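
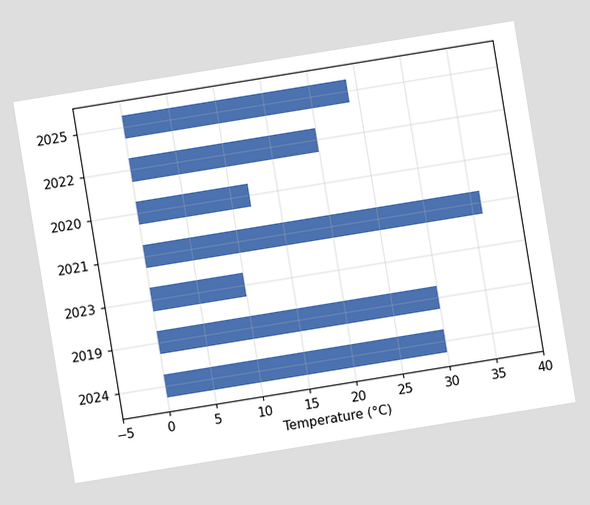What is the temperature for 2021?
The chart is tilted about 9° counter-clockwise. Reading along the chart's x-axis, the 2021 bar reaches 36°C.

36°C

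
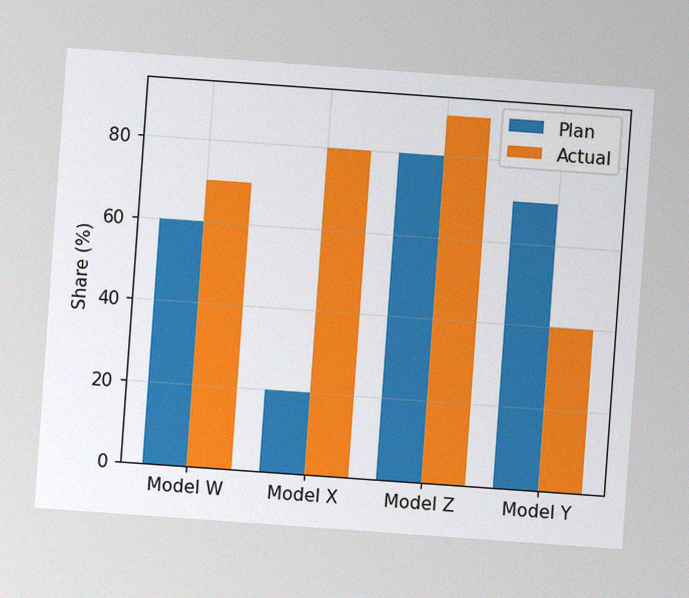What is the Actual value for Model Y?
The chart is tilted about 4° clockwise, with some photo noise. The Actual bar at Model Y reaches 40% on the y-axis.

40%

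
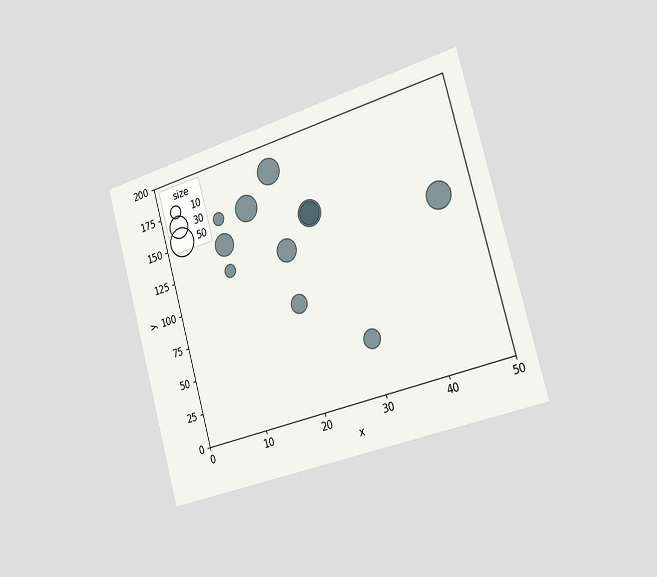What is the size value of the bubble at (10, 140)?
30

The chart is tilted about 16° counter-clockwise and viewed slightly from the right. Matching the bubble at (10, 140) against the size legend gives 30.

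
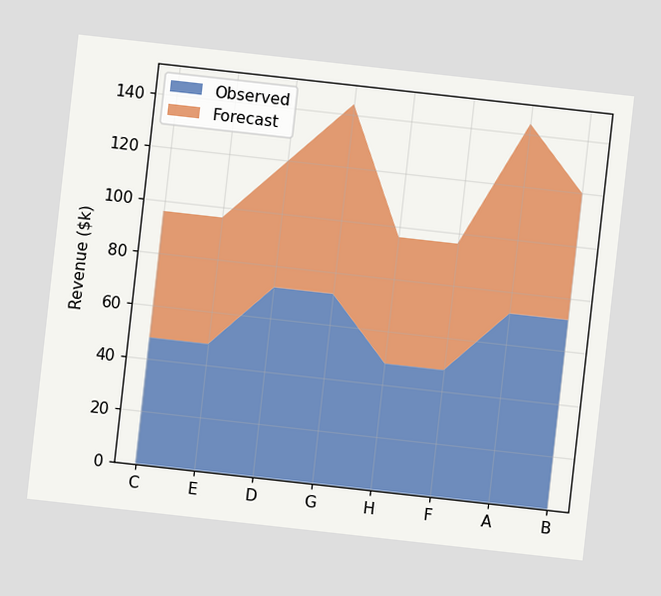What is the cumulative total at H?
$96k

The chart is tilted about 6° clockwise. The stacked total at H reaches $96k.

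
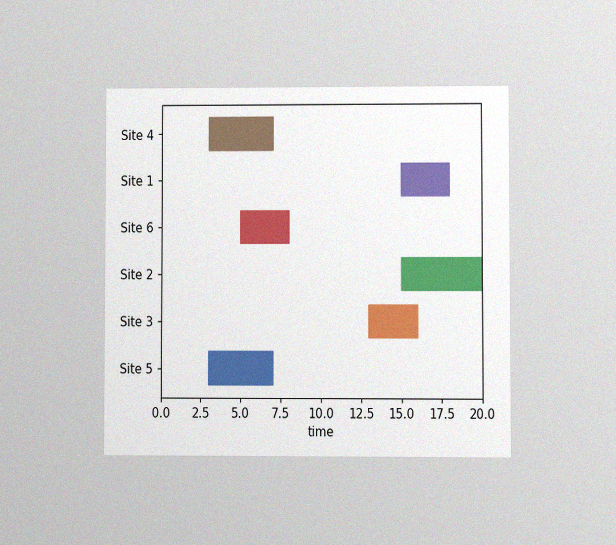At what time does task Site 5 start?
The chart is viewed at a slight angle, with some photo noise. The Site 5 bar begins at t=3.

3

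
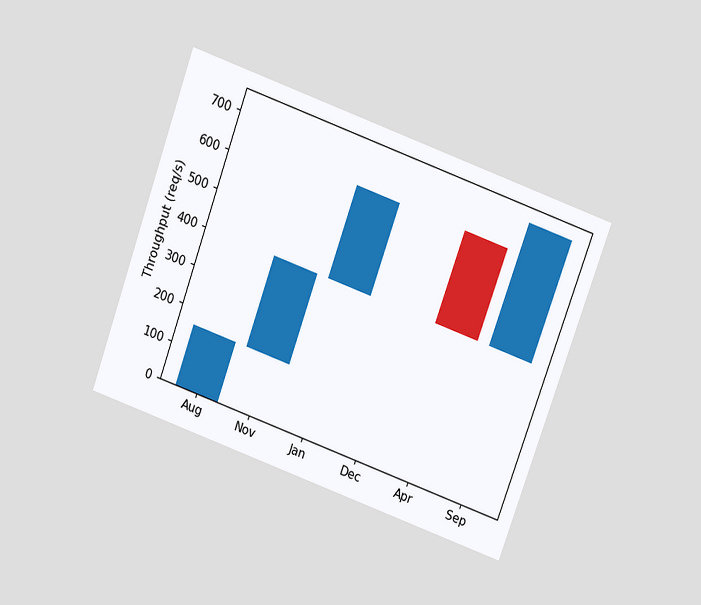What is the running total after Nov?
400req/s

The chart is tilted about 20° clockwise and viewed slightly from above. After Nov the running total reaches 400req/s.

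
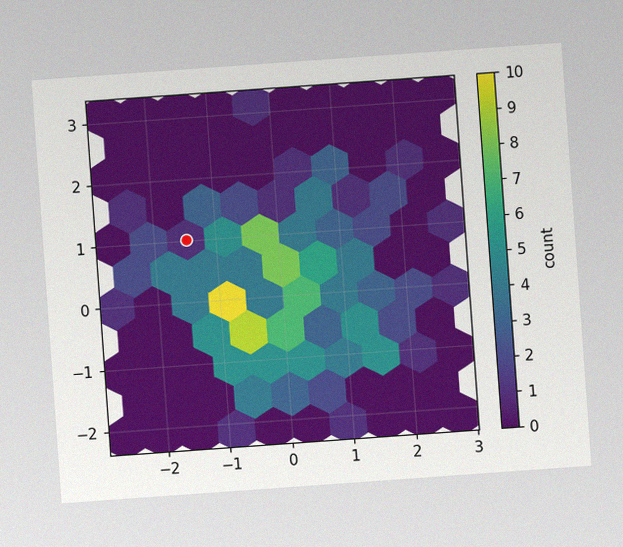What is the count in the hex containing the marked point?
The chart is tilted about 4° counter-clockwise, with some photo noise. The marked hex reads 1 on the colorbar.

1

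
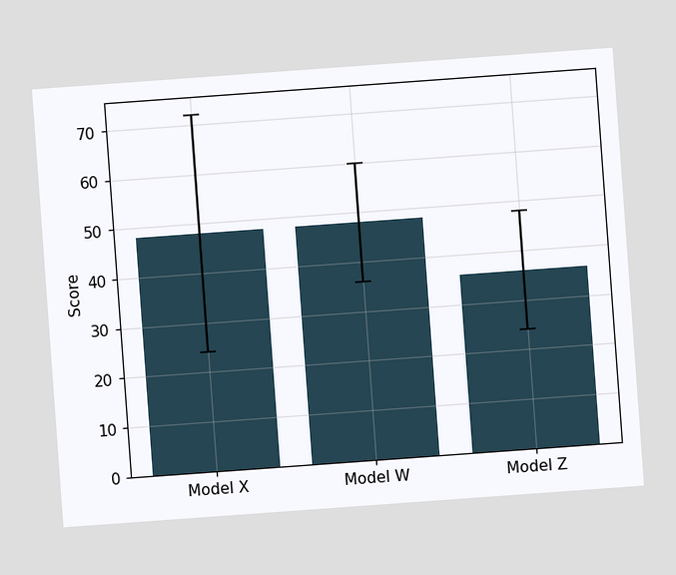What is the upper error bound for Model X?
The chart is tilted about 4° counter-clockwise. The Model X bar's upper whisker reaches 72.

72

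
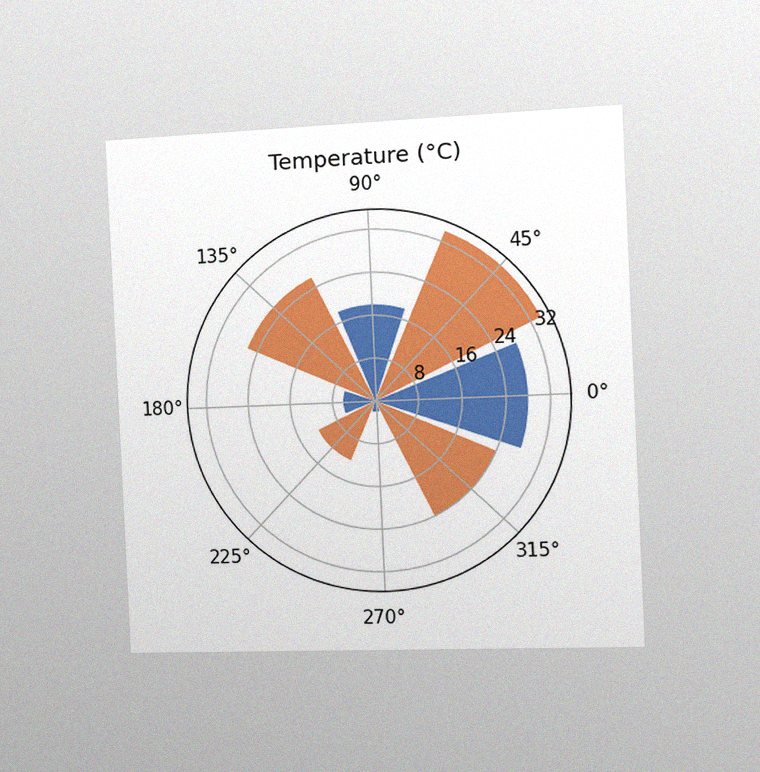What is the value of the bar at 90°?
18°C

The chart is tilted about 3° counter-clockwise and viewed slightly from the right, with some photo noise. The bar at 90° reaches 18°C on the radial axis.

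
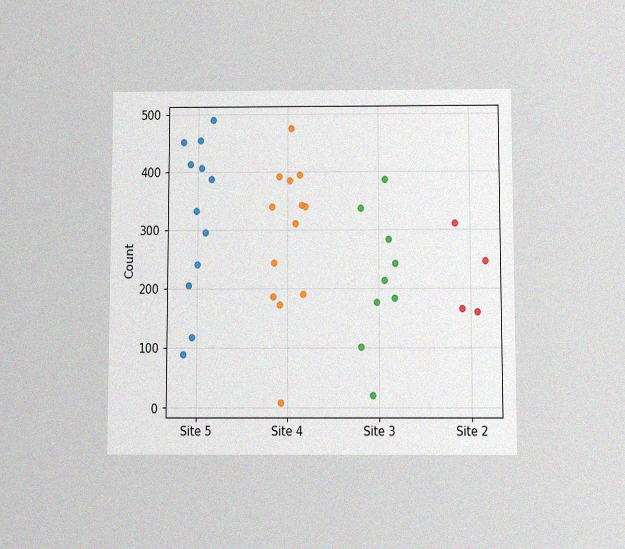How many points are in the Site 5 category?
12

The chart is viewed slightly from below, with some photo noise. Counting the markers in the Site 5 column gives 12.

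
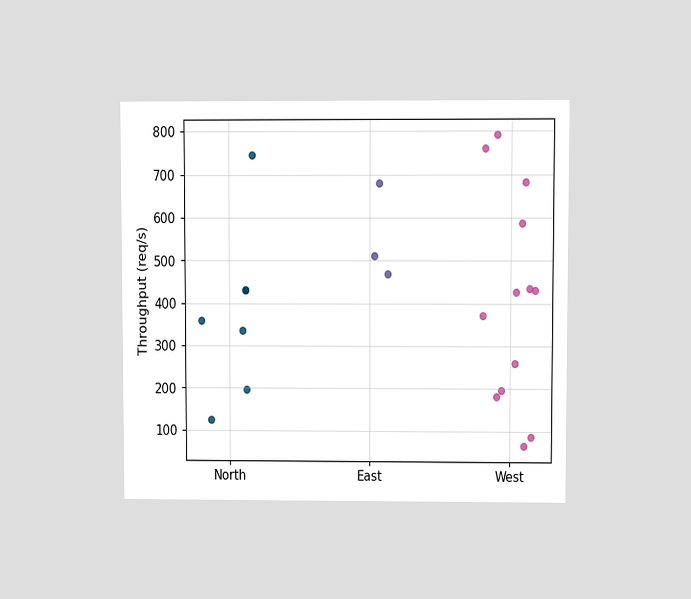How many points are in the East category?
3

The chart is viewed at a slight angle. Counting the markers in the East column gives 3.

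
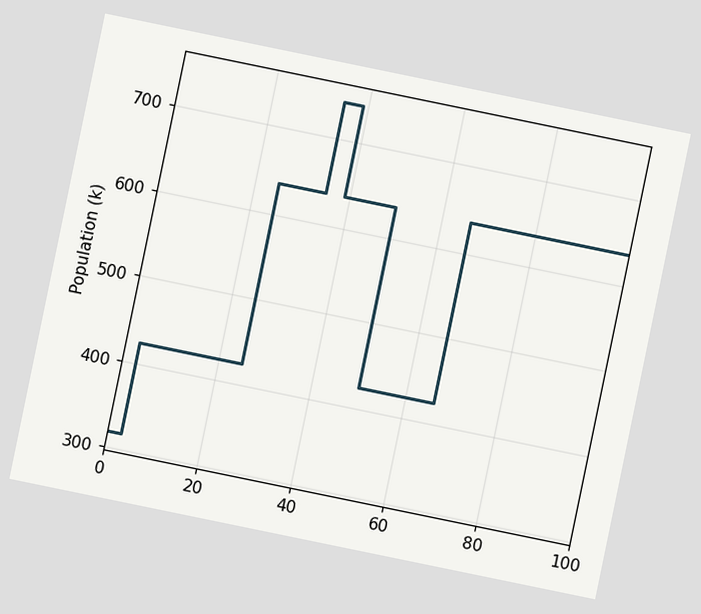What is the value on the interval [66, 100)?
The chart is tilted about 12° clockwise. On [66, 100) the step sits at 636k.

636k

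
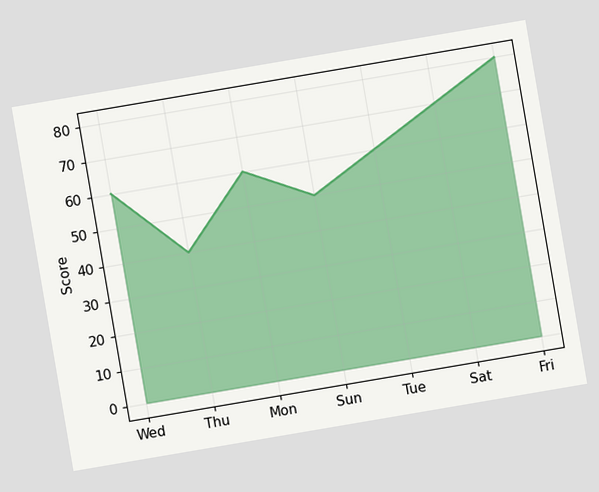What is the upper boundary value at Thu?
The chart is tilted about 10° counter-clockwise. At Thu the upper boundary is at 40.

40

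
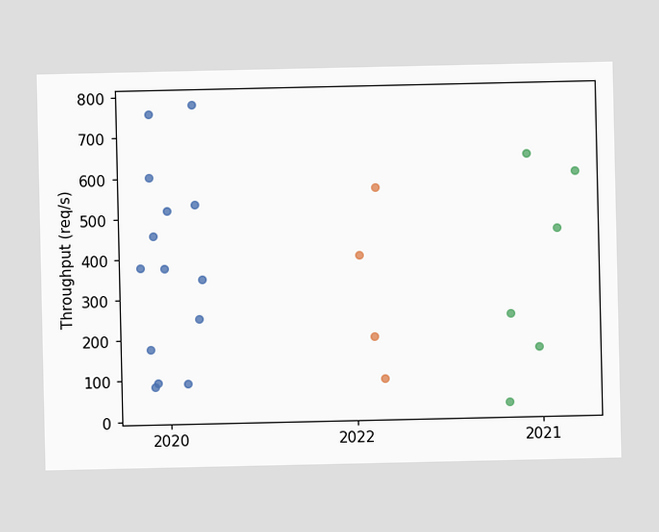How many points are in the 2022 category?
4

Counting the markers in the 2022 column gives 4.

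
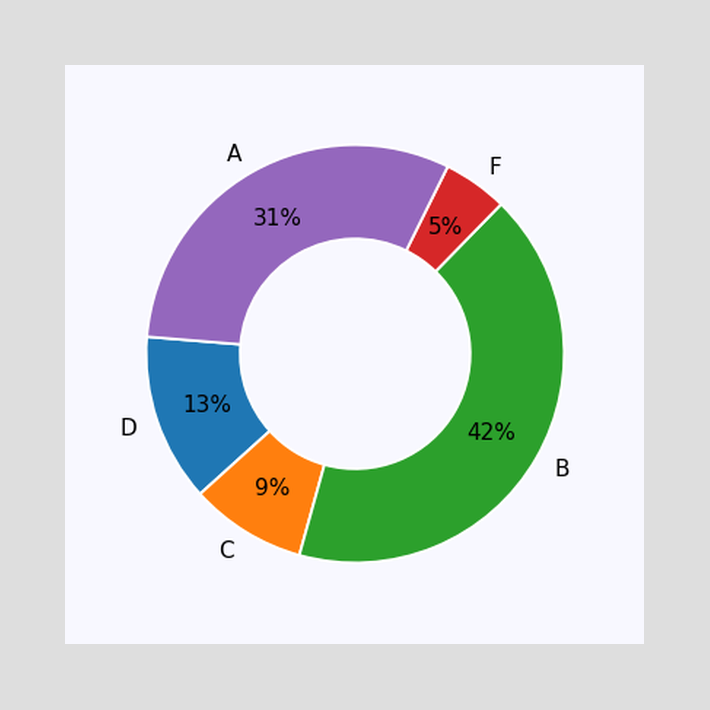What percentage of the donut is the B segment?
The B segment takes up 42% of the ring.

42%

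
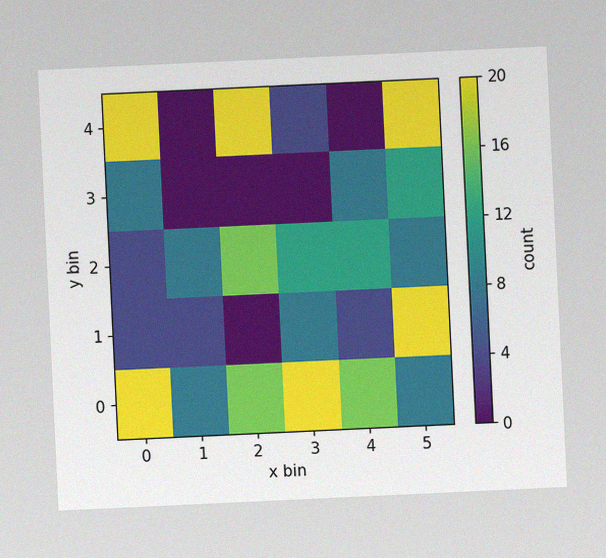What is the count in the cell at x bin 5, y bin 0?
8

The chart is tilted about 3° counter-clockwise, with some photo noise. Matching the cell (5, 0) against the colorbar gives 8.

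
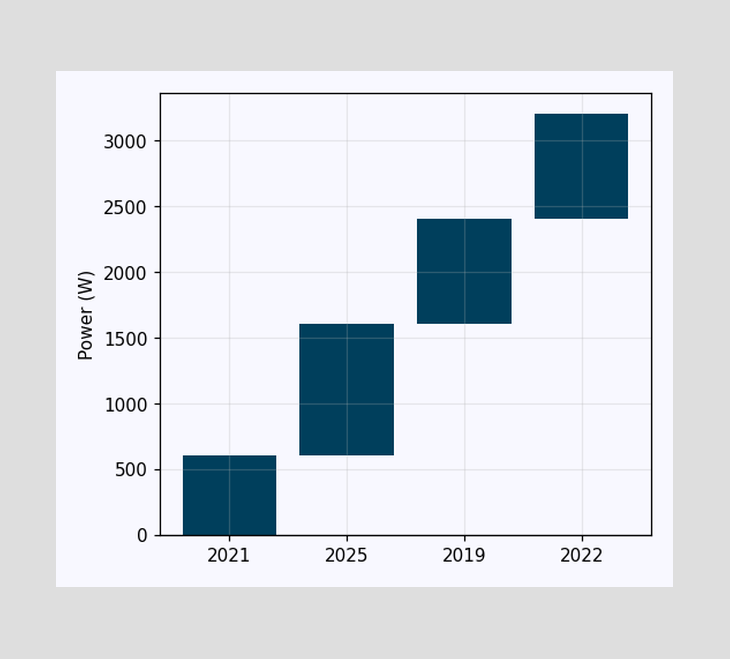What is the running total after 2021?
After 2021 the running total reaches 600W.

600W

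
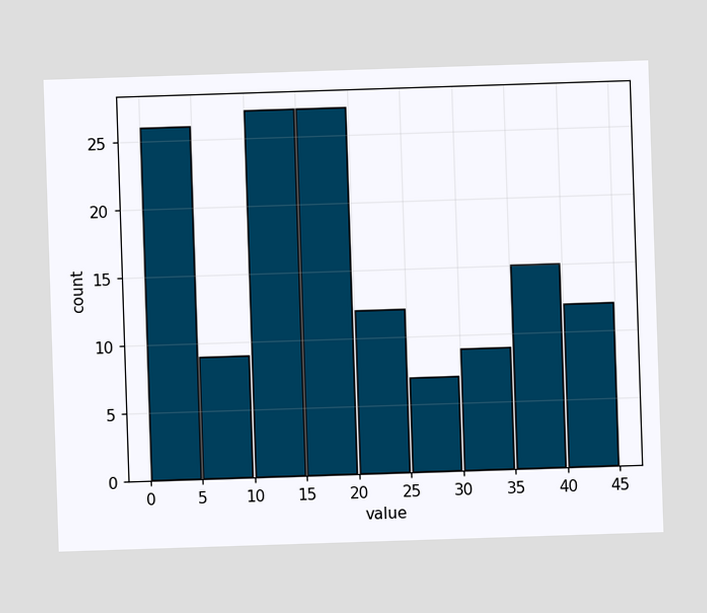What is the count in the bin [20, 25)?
The [20, 25) bin has height 12.

12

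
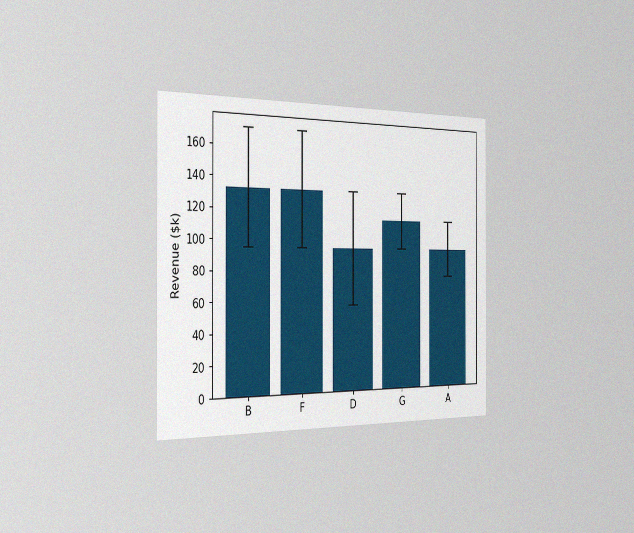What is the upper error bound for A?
The chart is viewed slightly from the left, with some photo noise. The A bar's upper whisker reaches $114k.

$114k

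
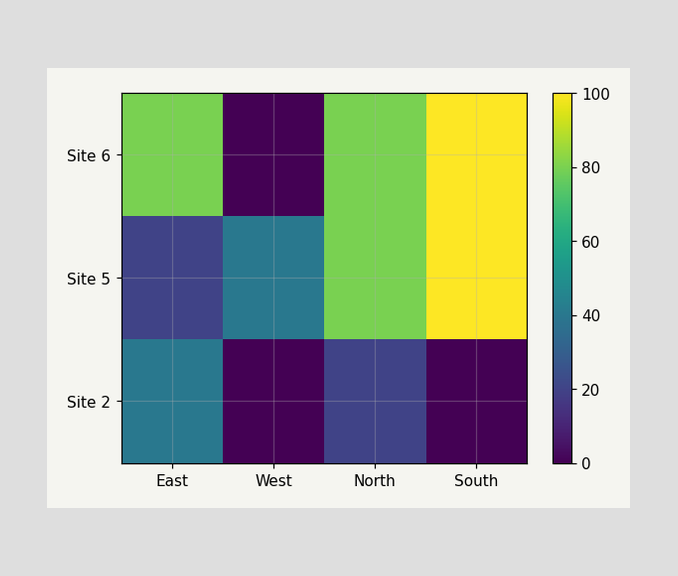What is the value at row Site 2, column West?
0

Matching cell (Site 2, West) against the colorbar gives 0.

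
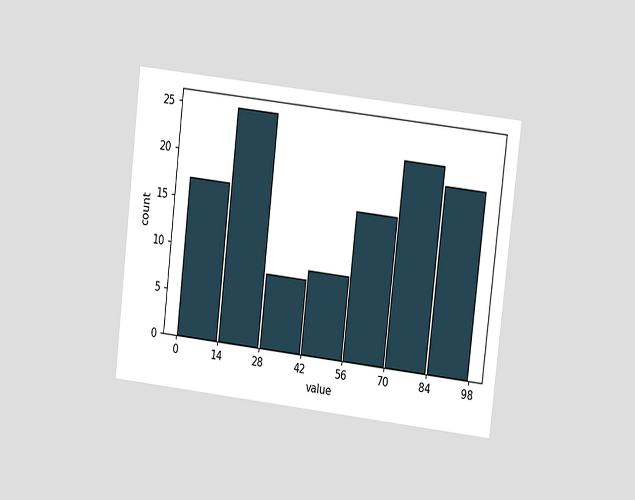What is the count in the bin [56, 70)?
The chart is tilted about 7° clockwise and viewed at a slight angle. The [56, 70) bin has height 16.

16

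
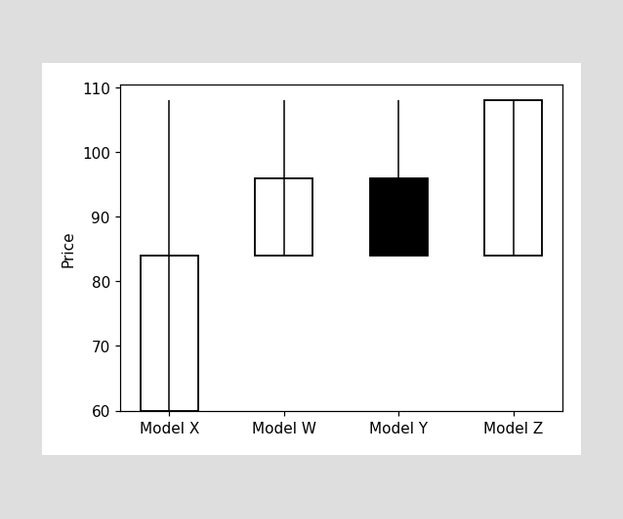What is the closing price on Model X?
84

The Model X candle closes at 84.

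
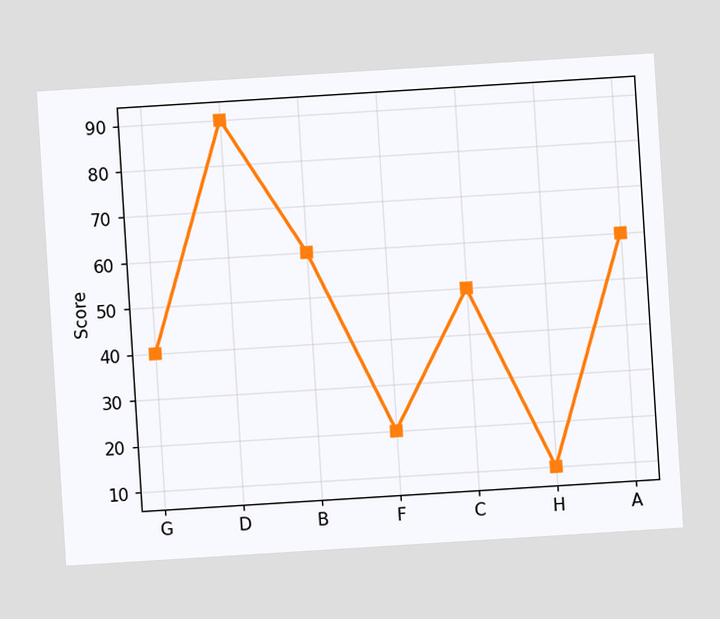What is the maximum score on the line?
The chart is tilted about 4° counter-clockwise. The highest point is at D, and reading across to the y-axis gives 90.

90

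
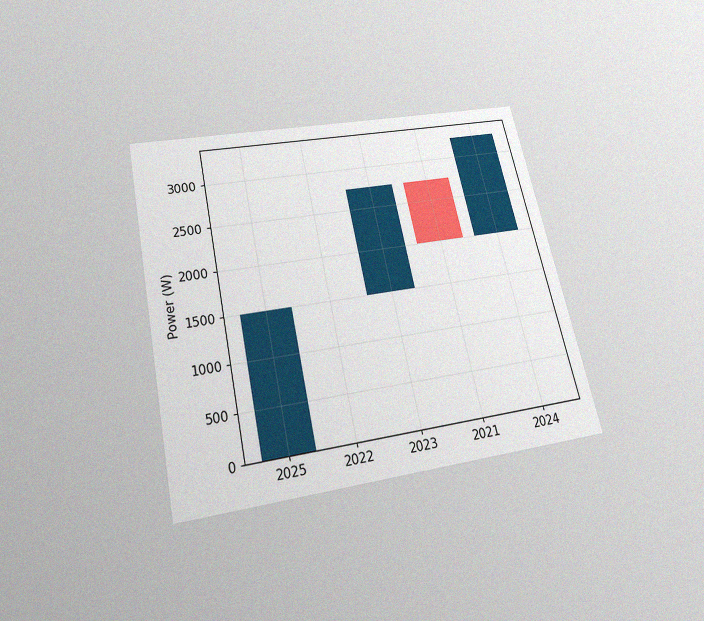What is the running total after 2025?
The chart is tilted about 12° counter-clockwise and viewed slightly from below, with some photo noise. After 2025 the running total reaches 1500W.

1500W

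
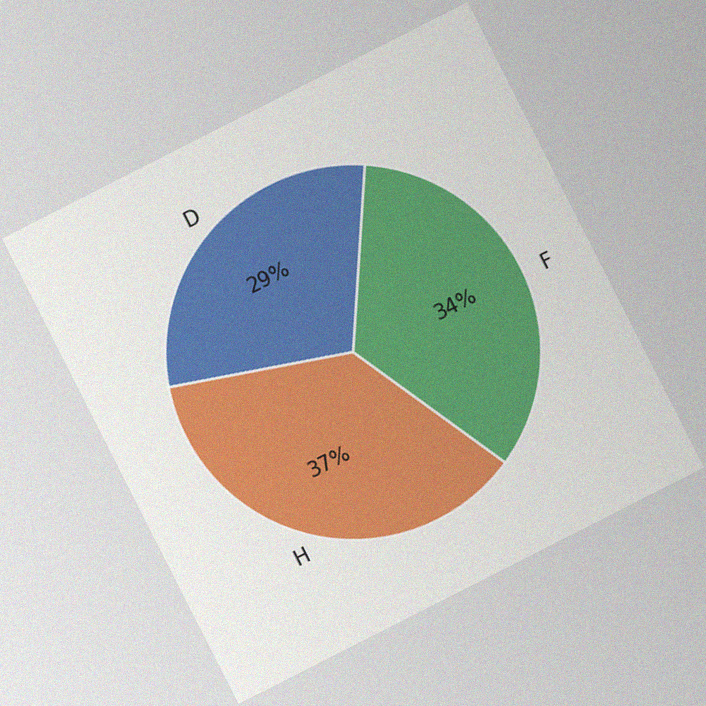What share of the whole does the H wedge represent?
37%

The chart is tilted about 27° counter-clockwise, with some photo noise. The H slice takes up 37% of the pie.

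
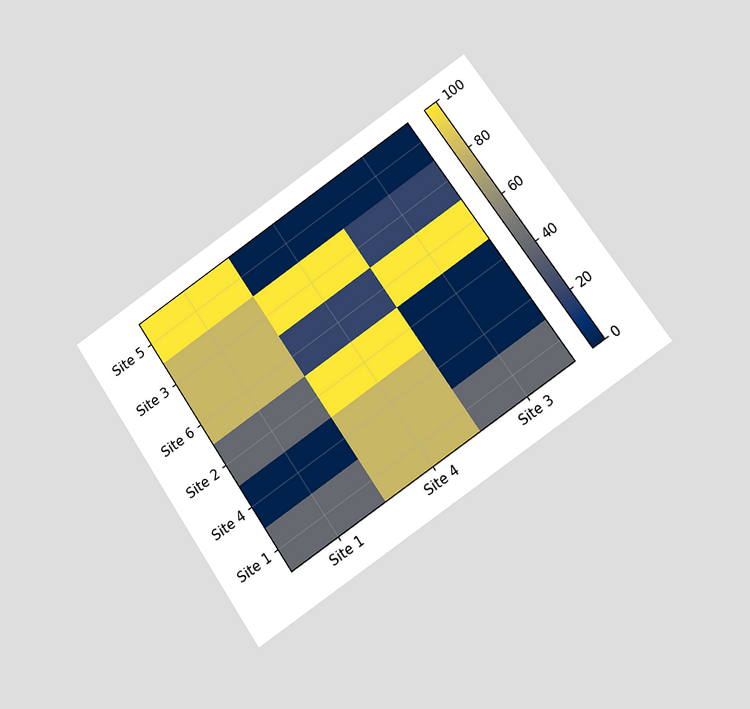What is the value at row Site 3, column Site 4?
The chart is tilted about 35° counter-clockwise and viewed at a slight angle. Matching cell (Site 3, Site 4) against the colorbar gives 100.

100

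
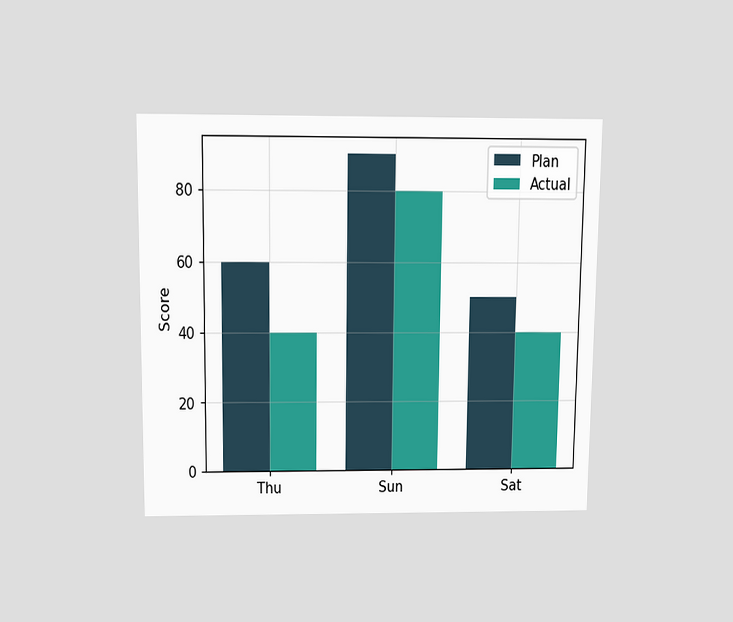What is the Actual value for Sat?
40

The chart is viewed slightly from above. The Actual bar at Sat reaches 40 on the y-axis.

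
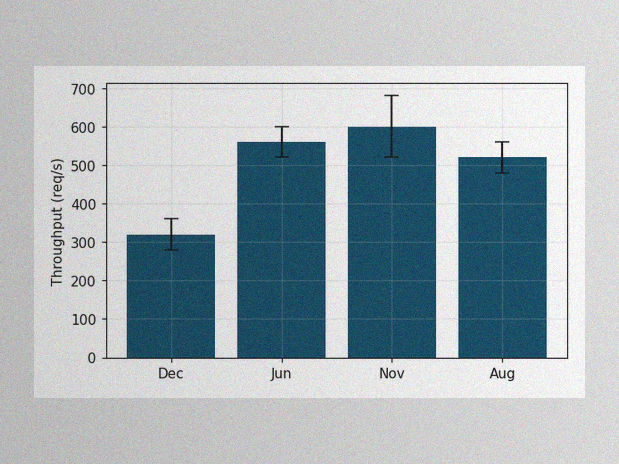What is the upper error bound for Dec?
The image has some photo noise and uneven lighting. The Dec bar's upper whisker reaches 360req/s.

360req/s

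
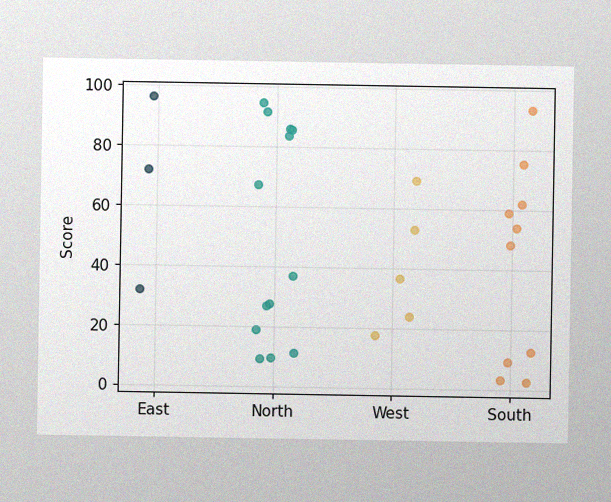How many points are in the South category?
10

The image has some photo noise and uneven lighting. Counting the markers in the South column gives 10.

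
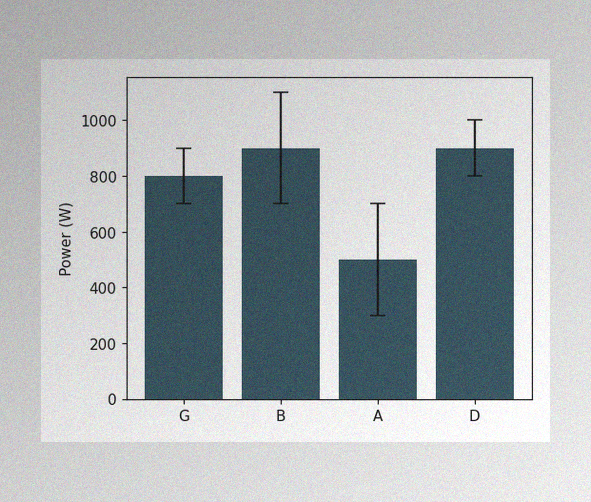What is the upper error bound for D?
1000W

The image has some photo noise and uneven lighting. The D bar's upper whisker reaches 1000W.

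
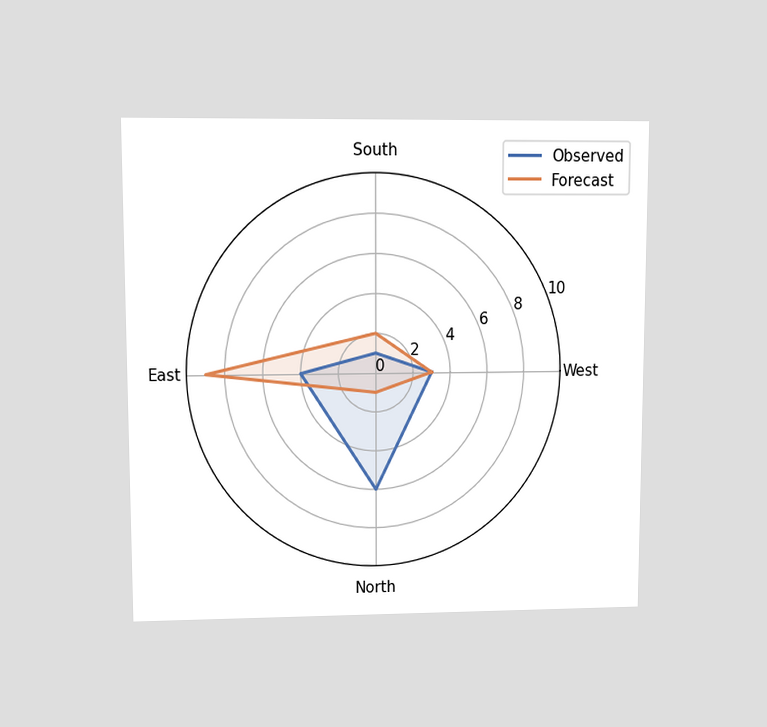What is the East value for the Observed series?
The chart is viewed at a slight angle. On the East axis, Observed reaches 4.

4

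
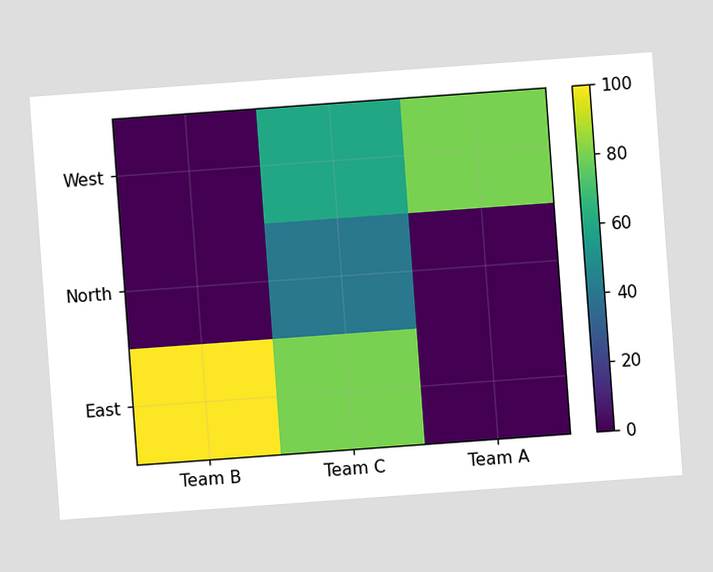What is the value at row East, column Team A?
0

The chart is tilted about 4° counter-clockwise. Matching cell (East, Team A) against the colorbar gives 0.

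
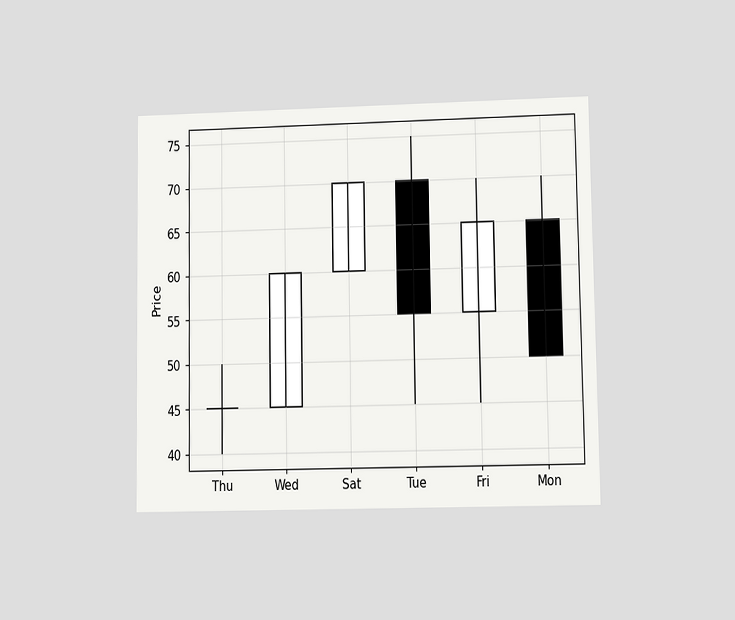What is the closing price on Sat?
The chart is viewed at a slight angle. The Sat candle closes at 70.

70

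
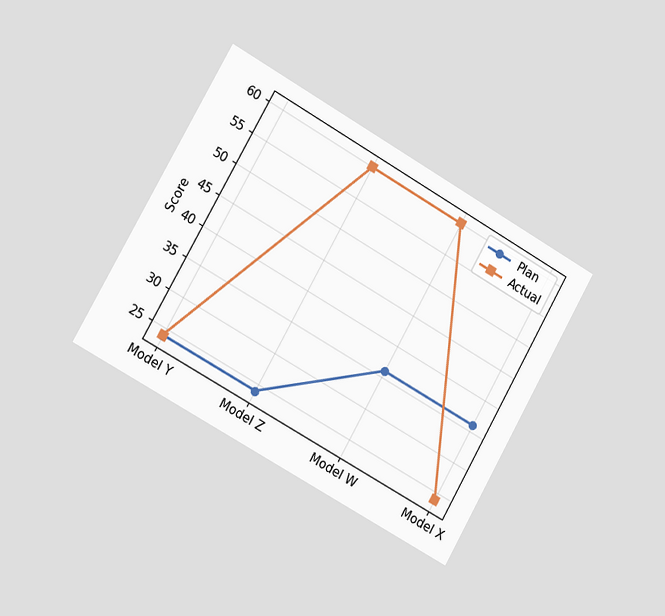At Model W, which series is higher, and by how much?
The chart is tilted about 30° clockwise and viewed slightly from the left. At Model W, Actual sits above the other line by 24.

Actual, by 24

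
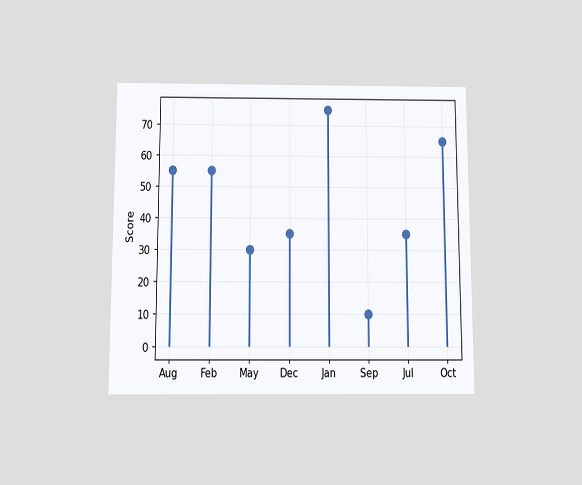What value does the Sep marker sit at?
The chart is viewed slightly from below. The Sep marker sits at 10.

10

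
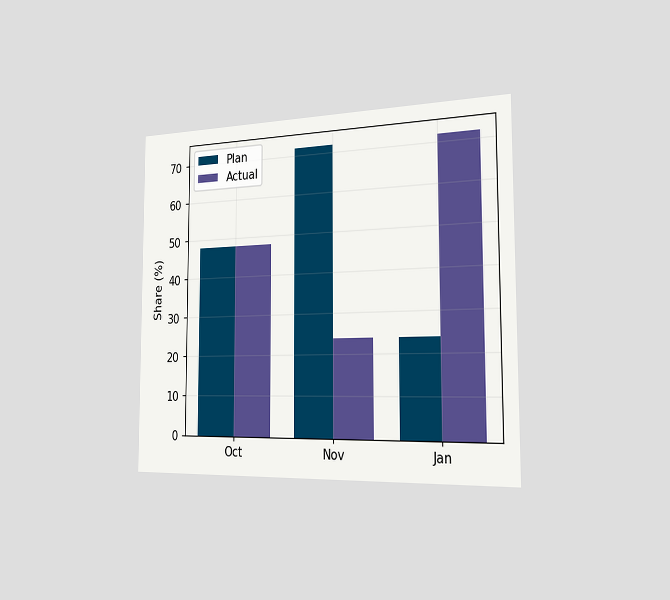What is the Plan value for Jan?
The chart is viewed slightly from the right. The Plan bar at Jan reaches 24% on the y-axis.

24%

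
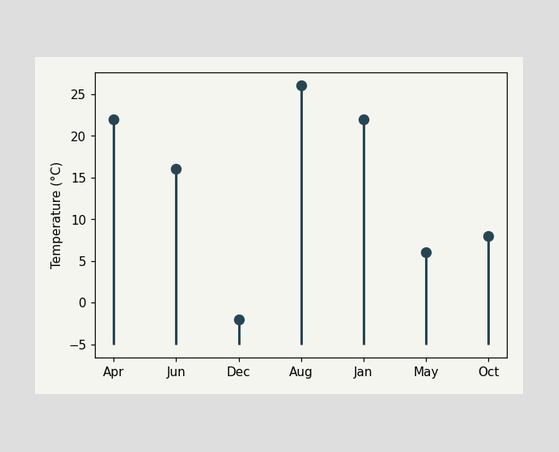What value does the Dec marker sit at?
The Dec marker sits at -2°C.

-2°C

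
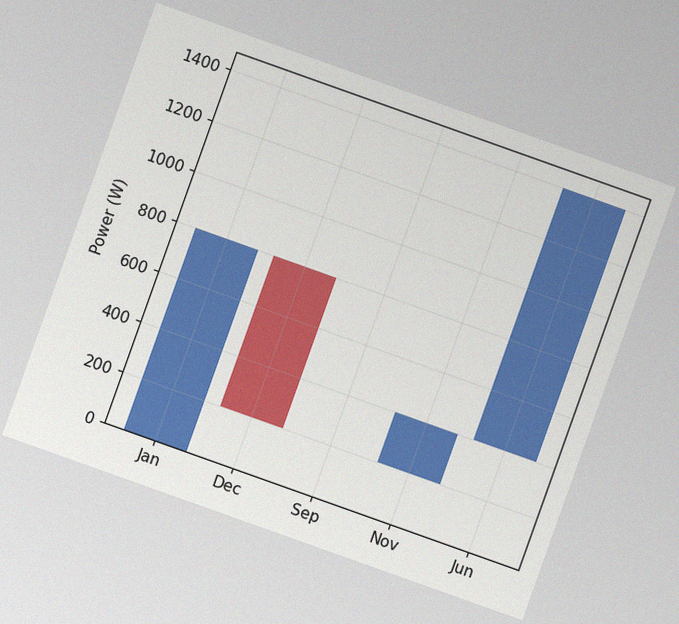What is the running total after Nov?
The chart is tilted about 20° clockwise, with some photo noise. After Nov the running total reaches 400W.

400W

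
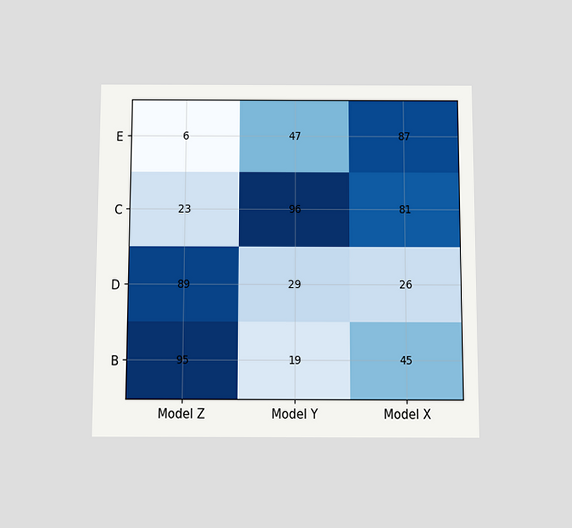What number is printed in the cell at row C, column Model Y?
96

The chart is viewed slightly from below. The (C, Model Y) cell reads 96.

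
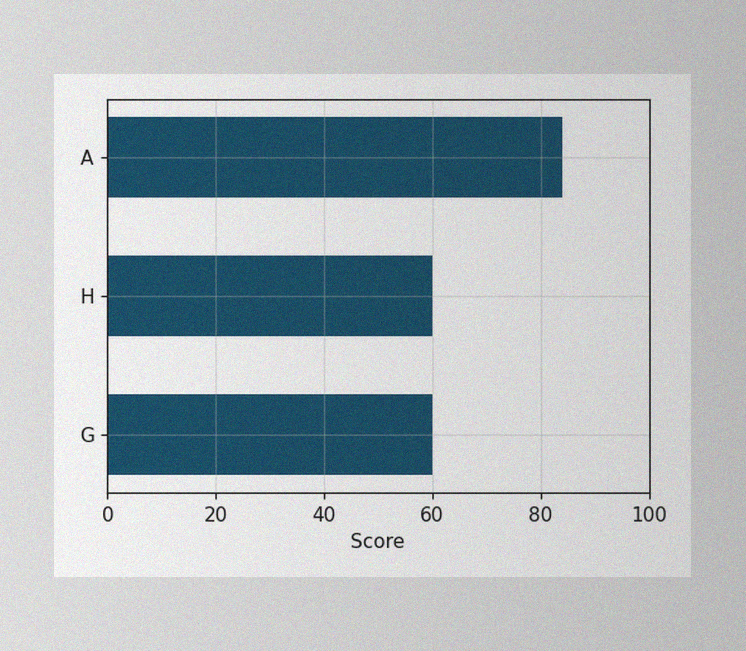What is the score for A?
The image has some photo noise and uneven lighting. Reading along the chart's x-axis, the A bar reaches 84.

84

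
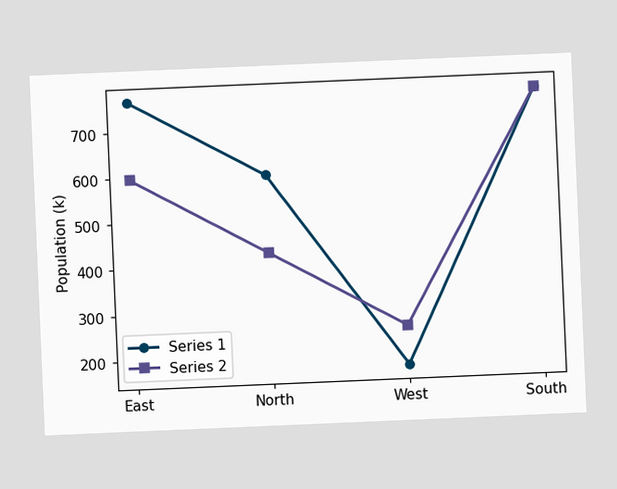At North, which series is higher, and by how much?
The chart is tilted about 2° counter-clockwise. At North, Series 1 sits above the other line by 170k.

Series 1, by 170k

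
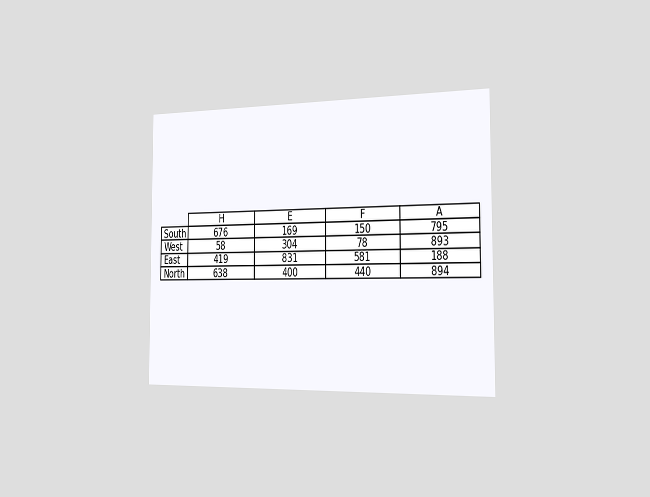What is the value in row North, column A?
894

The chart is viewed slightly from the right. The (North, A) cell reads 894.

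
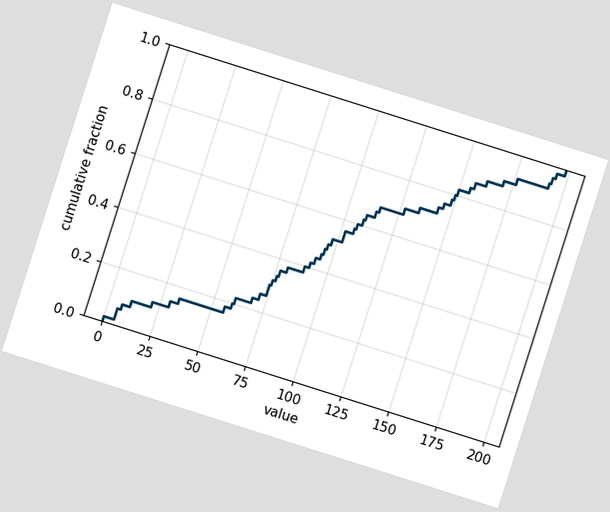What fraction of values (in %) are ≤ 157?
86%

The chart is tilted about 18° clockwise. At x=157 the ECDF step is at 86%.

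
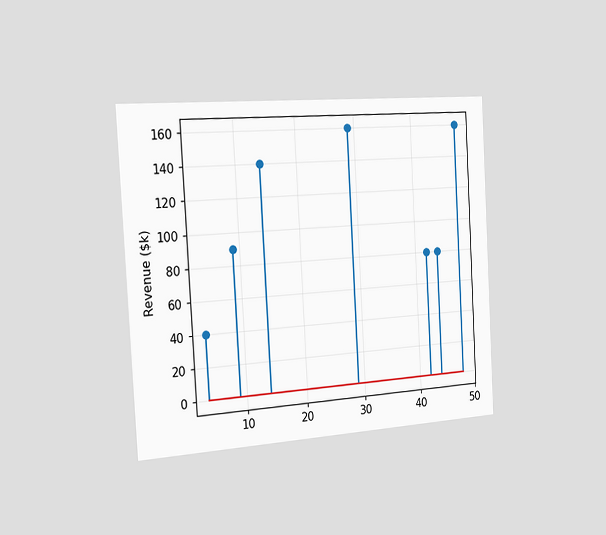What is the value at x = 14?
The chart is tilted about 3° counter-clockwise and viewed slightly from the left. The stem at x=14 reaches $140k.

$140k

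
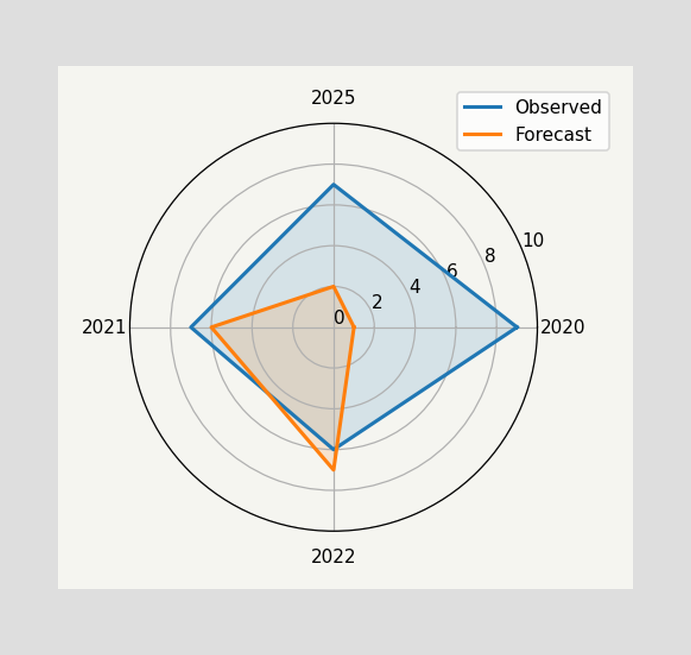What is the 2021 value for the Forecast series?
On the 2021 axis, Forecast reaches 6.

6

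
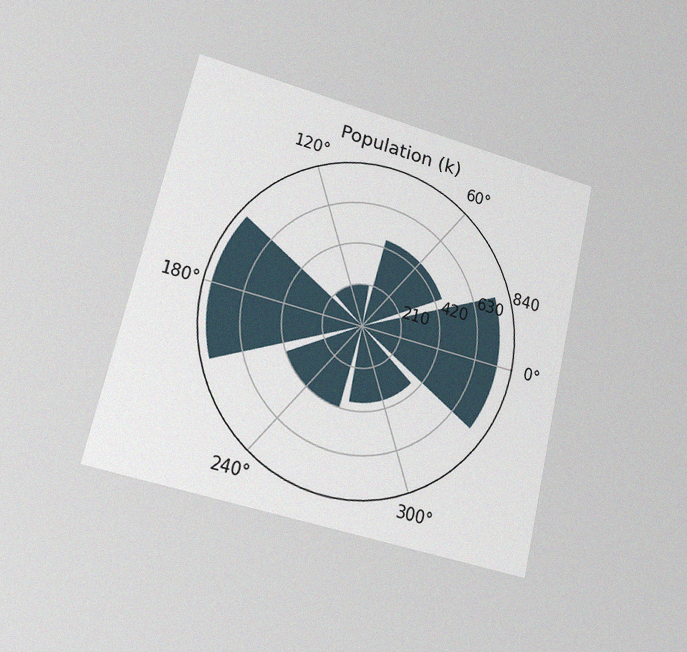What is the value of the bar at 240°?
420k

The chart is tilted about 13° clockwise and viewed at a slight angle, with some photo noise. The bar at 240° reaches 420k on the radial axis.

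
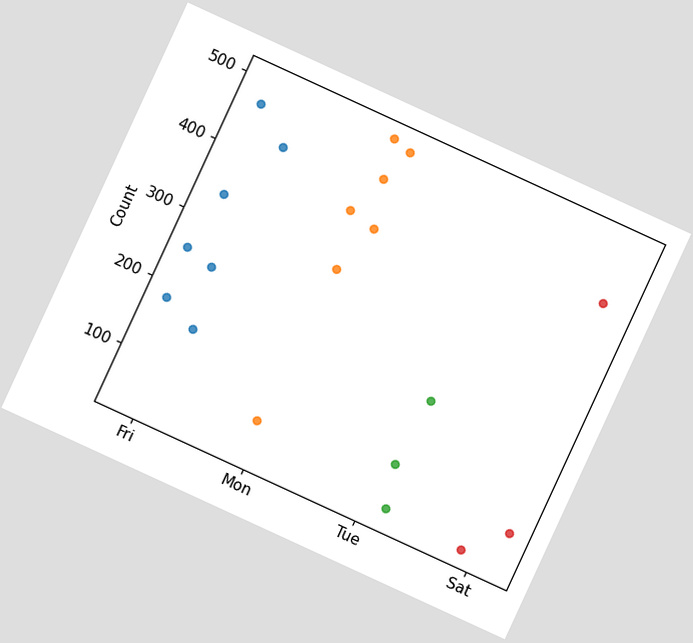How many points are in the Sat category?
3

The chart is tilted about 25° clockwise. Counting the markers in the Sat column gives 3.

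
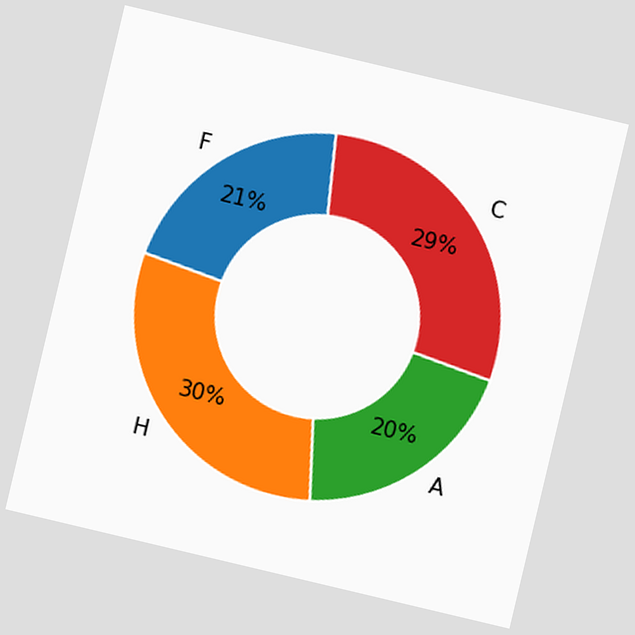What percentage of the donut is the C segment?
29%

The chart is tilted about 13° clockwise. The C segment takes up 29% of the ring.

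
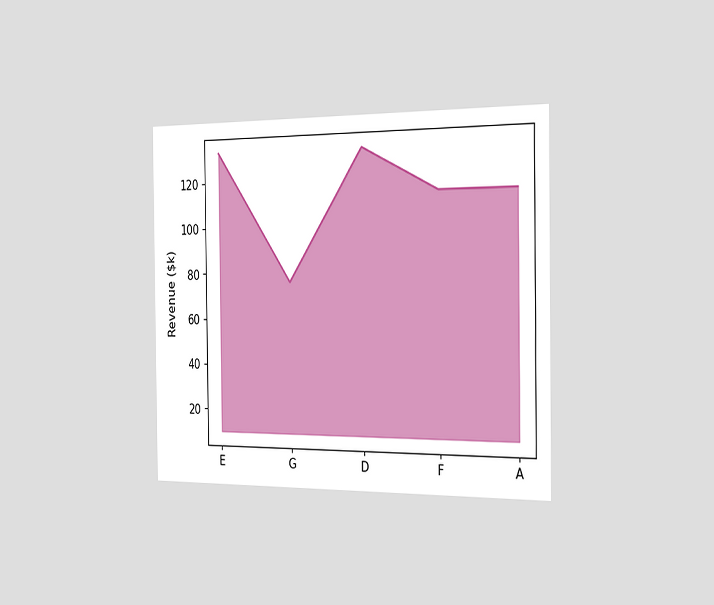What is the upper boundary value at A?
The chart is viewed slightly from the right. At A the upper boundary is at $114k.

$114k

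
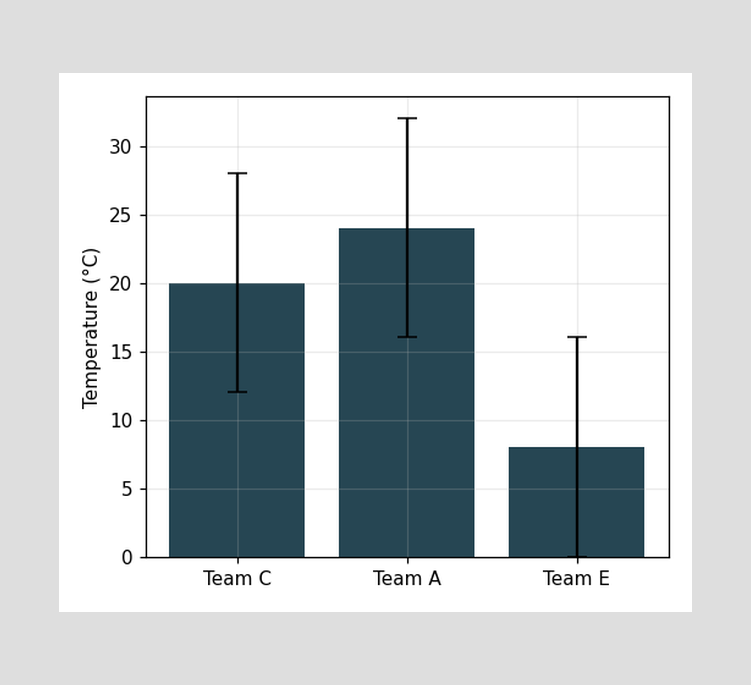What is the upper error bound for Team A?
The Team A bar's upper whisker reaches 32°C.

32°C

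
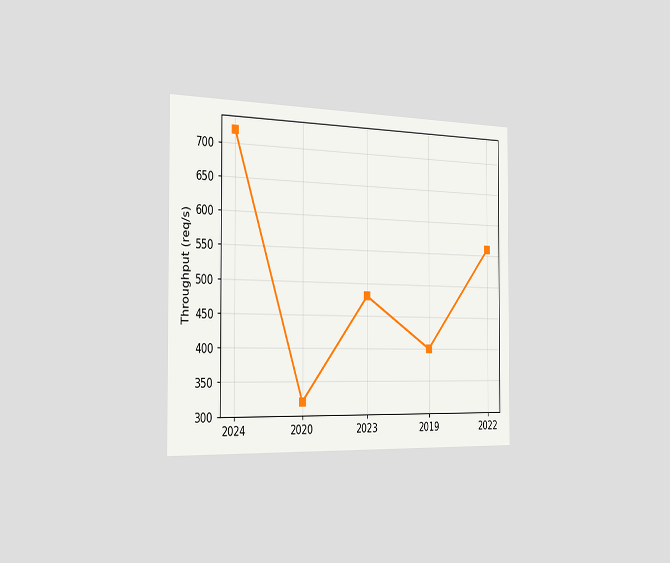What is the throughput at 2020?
The chart is viewed slightly from the left. At 2020, the line is at 320req/s.

320req/s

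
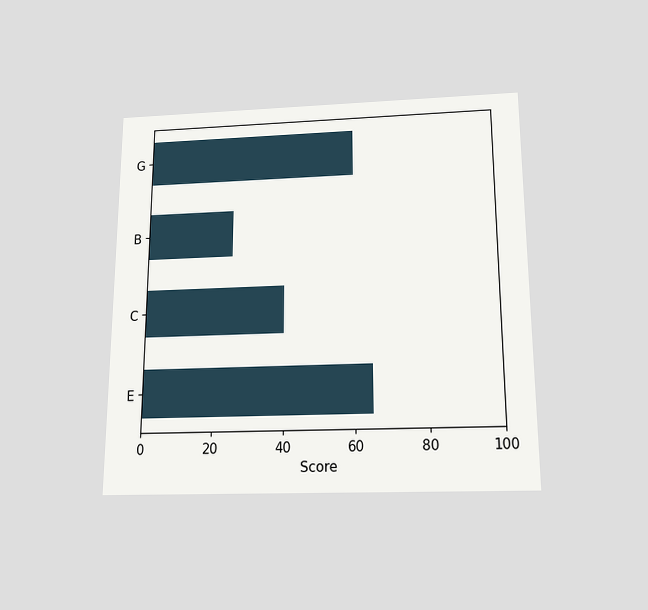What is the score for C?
The chart is viewed slightly from below. Reading along the chart's x-axis, the C bar reaches 40.

40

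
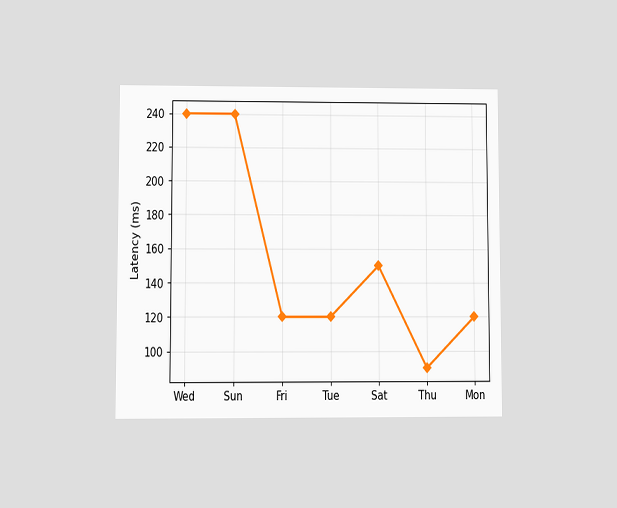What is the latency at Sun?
The chart is viewed at a slight angle. At Sun, the line is at 240ms.

240ms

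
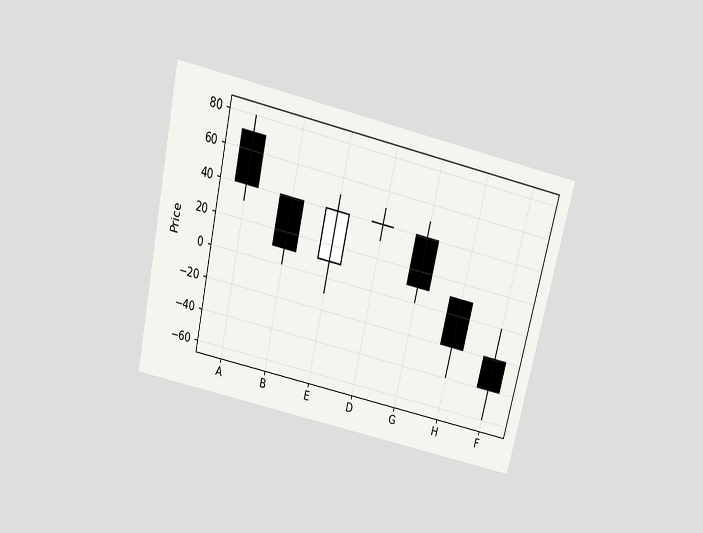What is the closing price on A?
The chart is tilted about 13° clockwise and viewed slightly from above. The A candle closes at 40.

40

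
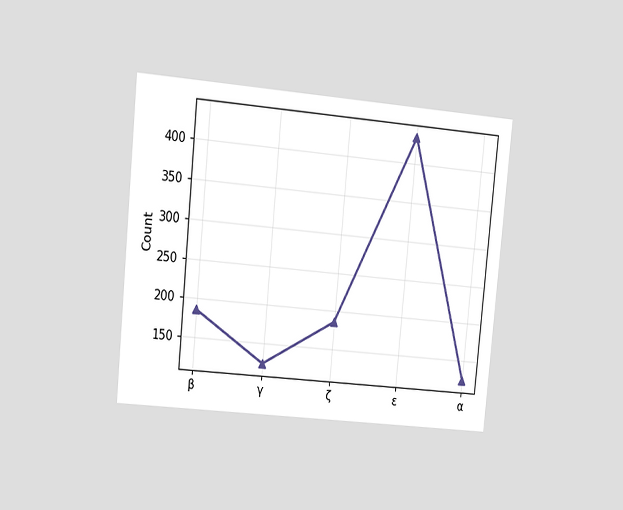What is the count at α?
124

The chart is tilted about 5° clockwise and viewed at a slight angle. At α, the line is at 124.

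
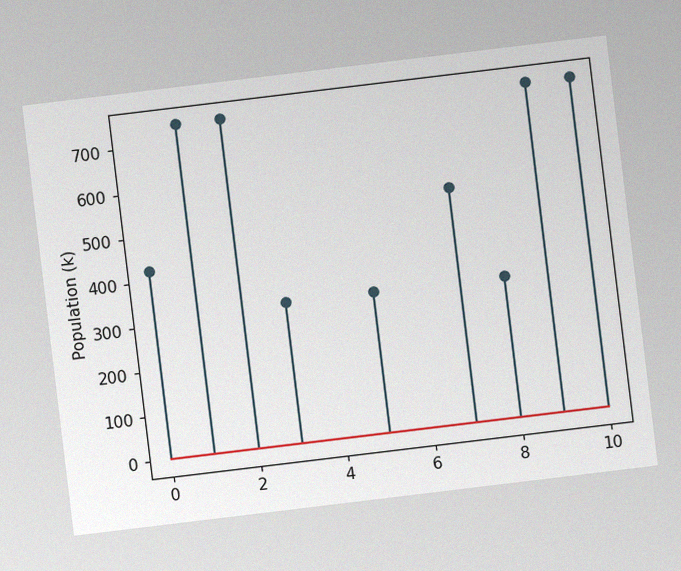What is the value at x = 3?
318k

The chart is tilted about 7° counter-clockwise, with some photo noise. The stem at x=3 reaches 318k.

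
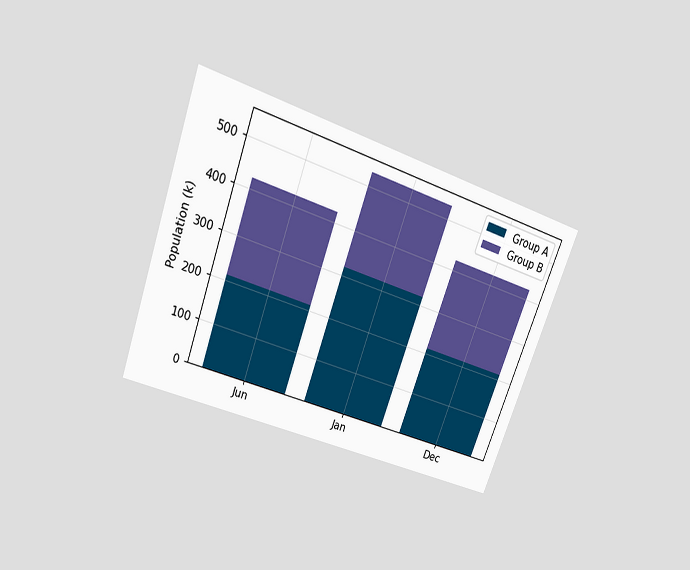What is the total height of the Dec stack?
The chart is tilted about 20° clockwise and viewed slightly from above. The Dec stack's top reaches 424k on the y-axis.

424k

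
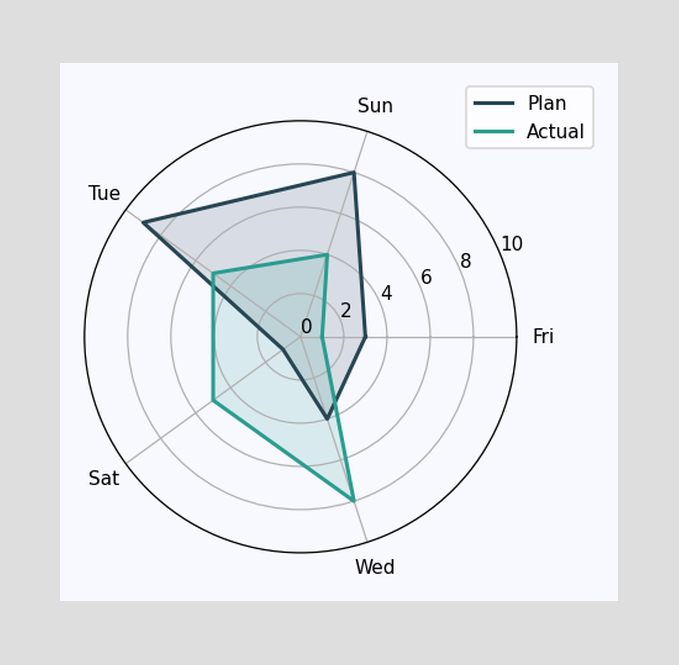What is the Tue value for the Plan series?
On the Tue axis, Plan reaches 9.

9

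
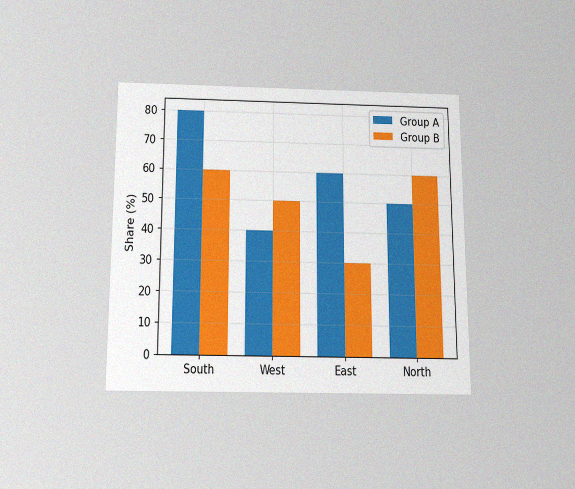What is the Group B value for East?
The chart is viewed slightly from below, with some photo noise. The Group B bar at East reaches 30% on the y-axis.

30%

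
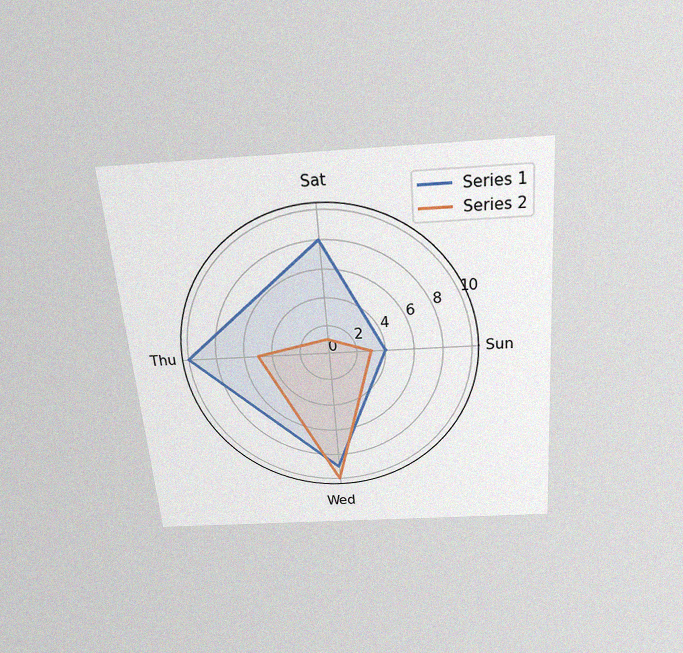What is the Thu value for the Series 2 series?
5

The chart is tilted about 5° counter-clockwise and viewed slightly from above, with some photo noise. On the Thu axis, Series 2 reaches 5.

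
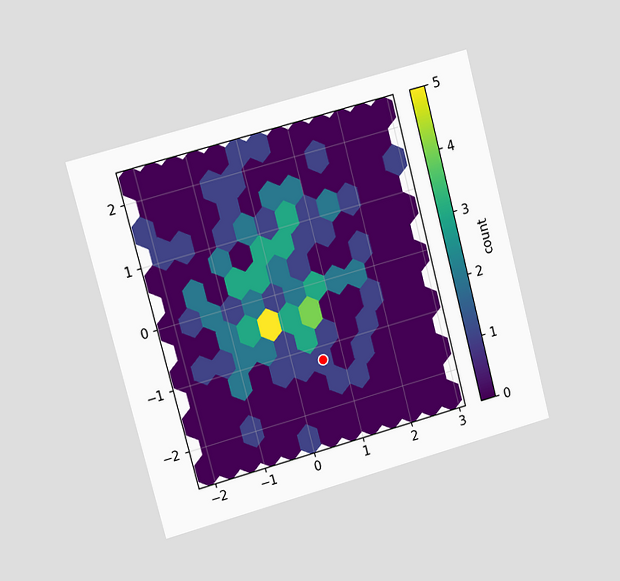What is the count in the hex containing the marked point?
1

The chart is tilted about 15° counter-clockwise and viewed slightly from the left. The marked hex reads 1 on the colorbar.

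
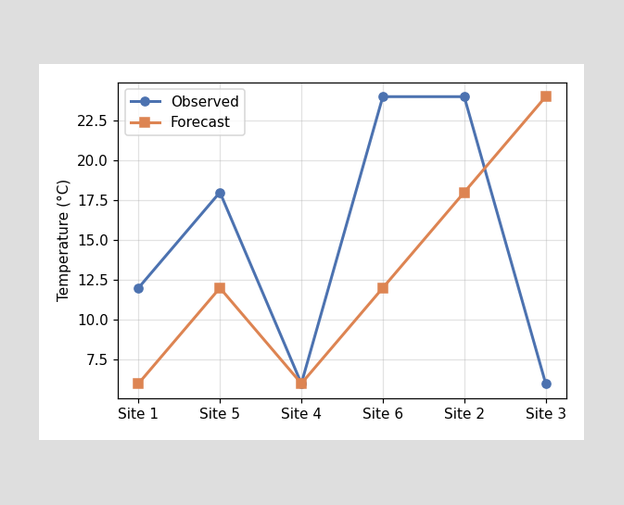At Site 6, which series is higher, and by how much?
At Site 6, Observed sits above the other line by 12°C.

Observed, by 12°C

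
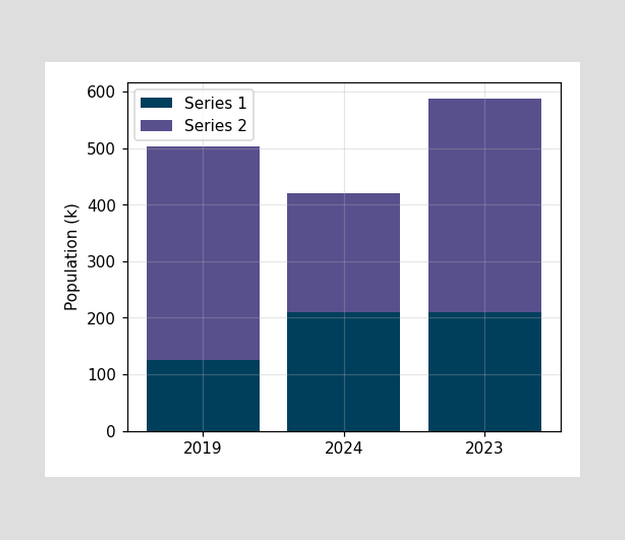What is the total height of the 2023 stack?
The 2023 stack's top reaches 588k on the y-axis.

588k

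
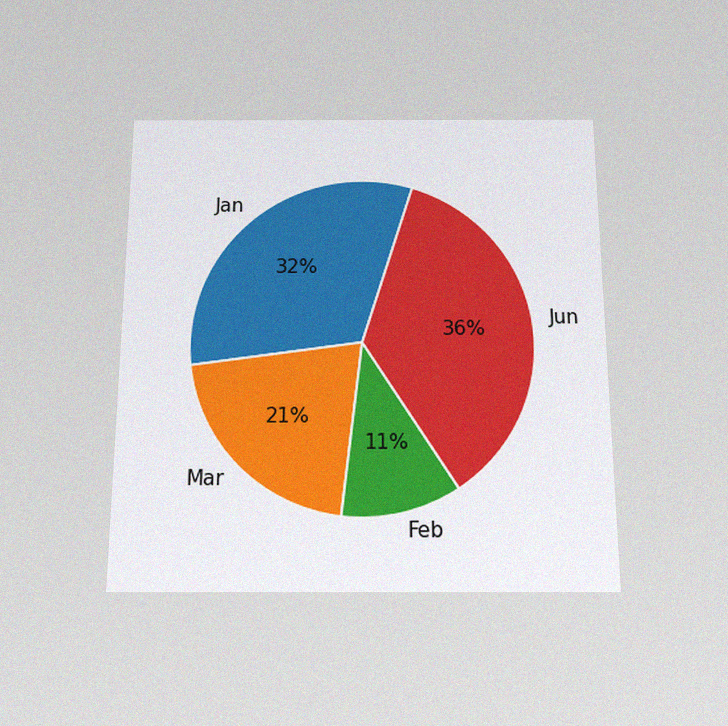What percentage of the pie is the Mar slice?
21%

The chart is viewed slightly from below, with some photo noise. The Mar slice takes up 21% of the pie.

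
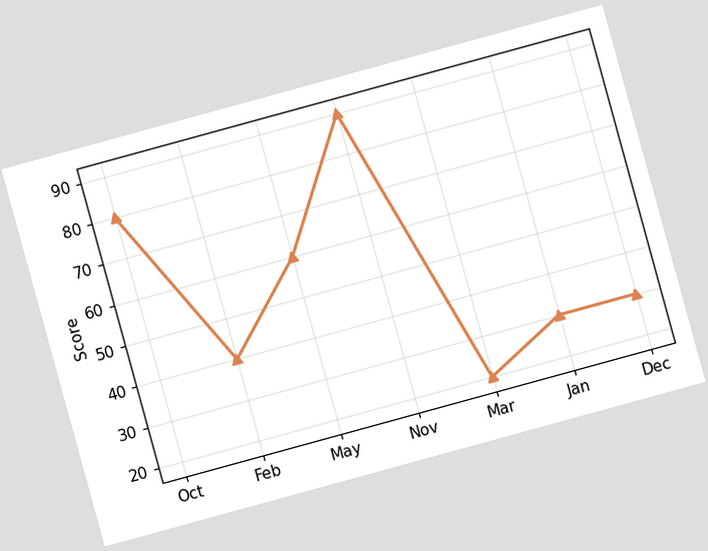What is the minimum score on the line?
The chart is tilted about 15° counter-clockwise. The lowest point is at Mar, and reading across to the y-axis gives 20.

20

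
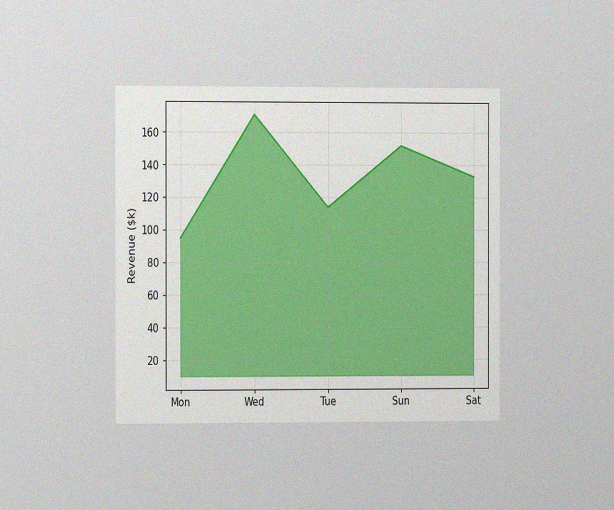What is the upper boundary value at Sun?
The chart is viewed slightly from the left, with some photo noise. At Sun the upper boundary is at $152k.

$152k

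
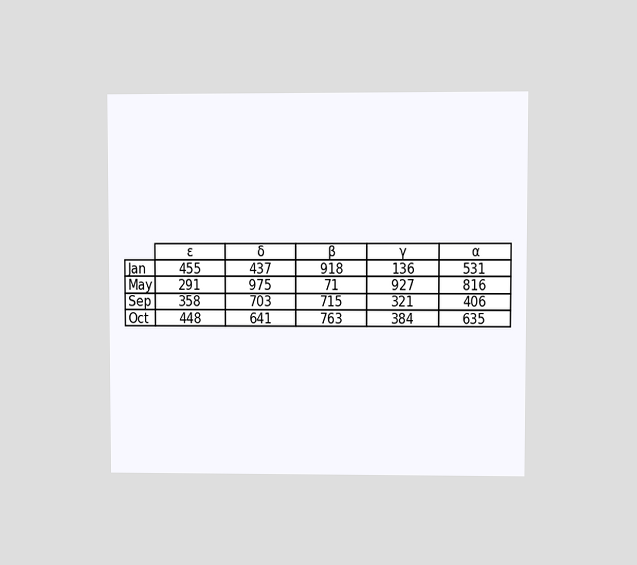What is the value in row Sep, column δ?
The chart is viewed at a slight angle. The (Sep, δ) cell reads 703.

703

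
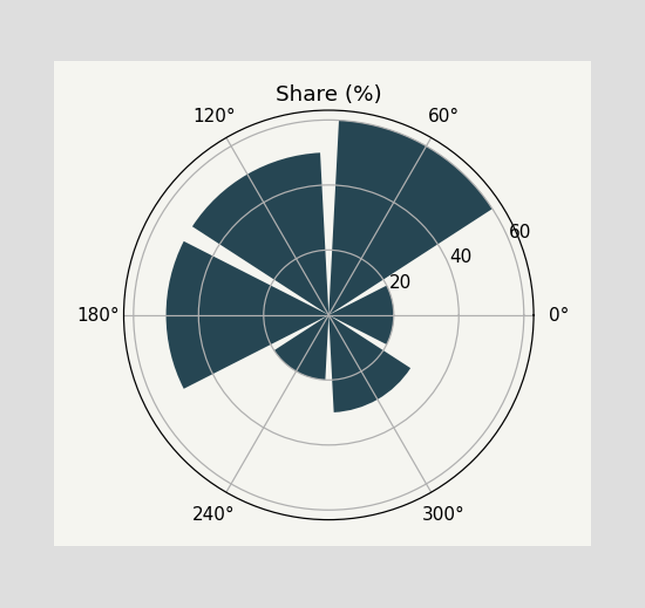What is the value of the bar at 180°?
The bar at 180° reaches 50% on the radial axis.

50%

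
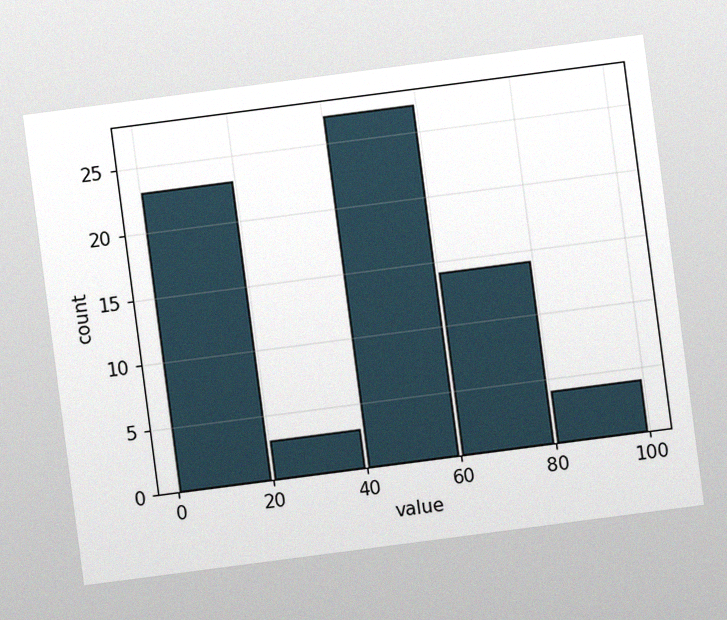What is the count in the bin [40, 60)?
The chart is tilted about 7° counter-clockwise, with some photo noise. The [40, 60) bin has height 27.

27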